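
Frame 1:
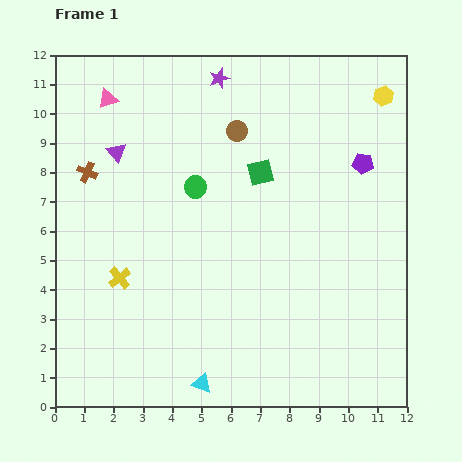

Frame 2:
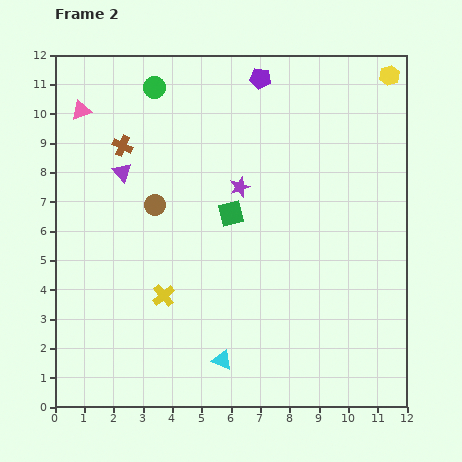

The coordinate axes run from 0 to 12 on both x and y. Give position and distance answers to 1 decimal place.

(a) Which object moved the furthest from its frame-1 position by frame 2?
the purple pentagon

(moved 4.5; next 3.8)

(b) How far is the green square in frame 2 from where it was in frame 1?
1.7

The green square moved from (7.0, 8.0) to (6.0, 6.6), a distance of √(1.0² + 1.4²) ≈ 1.7.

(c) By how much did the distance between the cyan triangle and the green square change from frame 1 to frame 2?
-2.5

Distance in frame 1: 7.5. Distance in frame 2: 5.0.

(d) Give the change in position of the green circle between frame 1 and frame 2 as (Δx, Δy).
(-1.4, 3.4)

The green circle was at (4.8, 7.5) in frame 1 and (3.4, 10.9) in frame 2.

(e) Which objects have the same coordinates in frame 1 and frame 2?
none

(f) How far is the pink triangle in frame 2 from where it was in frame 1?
1.0

The pink triangle moved from (1.8, 10.5) to (0.9, 10.1), a distance of √(0.9² + 0.4²) ≈ 1.0.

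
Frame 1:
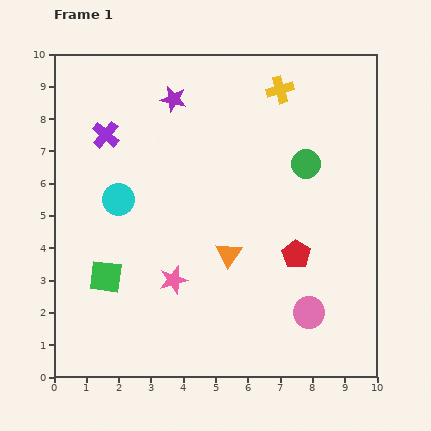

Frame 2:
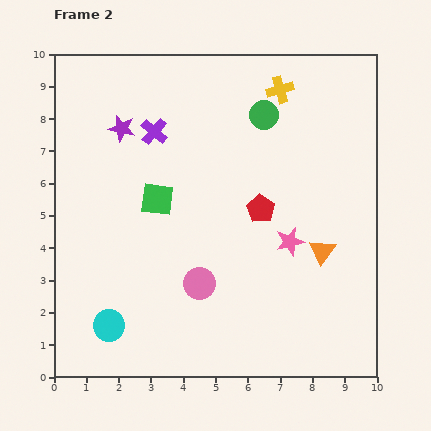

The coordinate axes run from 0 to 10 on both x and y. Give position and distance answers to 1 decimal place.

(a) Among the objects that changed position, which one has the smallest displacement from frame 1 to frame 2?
the purple cross

(moved 1.5)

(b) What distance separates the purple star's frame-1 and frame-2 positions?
1.8

The purple star moved from (3.7, 8.6) to (2.1, 7.7), a distance of √(1.6² + 0.9²) ≈ 1.8.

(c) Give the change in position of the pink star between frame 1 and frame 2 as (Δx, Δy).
(3.6, 1.2)

The pink star was at (3.7, 3.0) in frame 1 and (7.3, 4.2) in frame 2.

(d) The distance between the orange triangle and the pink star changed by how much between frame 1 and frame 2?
-0.9

Distance in frame 1: 1.9. Distance in frame 2: 1.0.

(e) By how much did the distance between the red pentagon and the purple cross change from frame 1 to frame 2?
-2.9

Distance in frame 1: 7.0. Distance in frame 2: 4.1.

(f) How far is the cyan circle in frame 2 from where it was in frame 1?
3.9

The cyan circle moved from (2.0, 5.5) to (1.7, 1.6), a distance of √(0.3² + 3.9²) ≈ 3.9.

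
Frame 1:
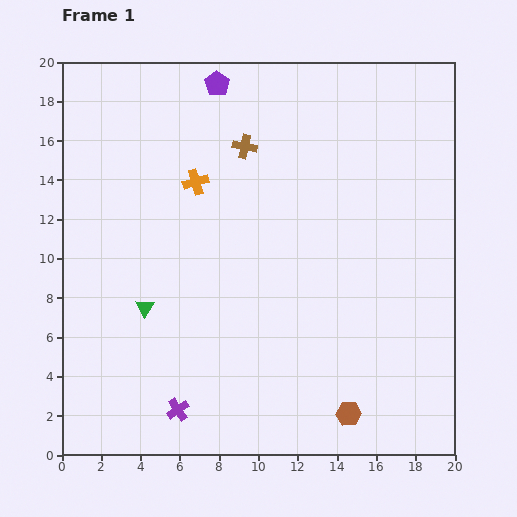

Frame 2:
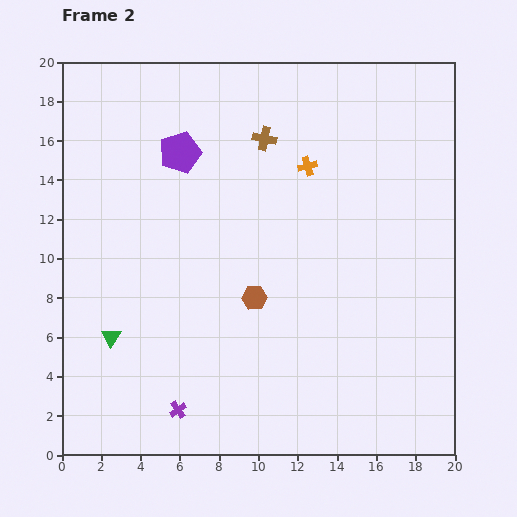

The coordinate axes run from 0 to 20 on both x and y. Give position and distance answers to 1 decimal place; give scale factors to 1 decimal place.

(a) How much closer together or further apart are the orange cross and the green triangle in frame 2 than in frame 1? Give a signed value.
+6.4

Distance in frame 1: 6.9. Distance in frame 2: 13.3.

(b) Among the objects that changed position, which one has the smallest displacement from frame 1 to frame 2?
the brown cross

(moved 1.1)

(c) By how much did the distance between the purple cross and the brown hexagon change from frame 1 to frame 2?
-1.8

Distance in frame 1: 8.7. Distance in frame 2: 6.9.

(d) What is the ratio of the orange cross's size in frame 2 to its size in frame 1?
0.8×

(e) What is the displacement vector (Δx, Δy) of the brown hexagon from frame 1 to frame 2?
(-4.8, 5.9)

The brown hexagon was at (14.6, 2.1) in frame 1 and (9.8, 8.0) in frame 2.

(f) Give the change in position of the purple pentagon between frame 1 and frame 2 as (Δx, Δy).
(-1.9, -3.5)

The purple pentagon was at (7.9, 18.9) in frame 1 and (6.0, 15.4) in frame 2.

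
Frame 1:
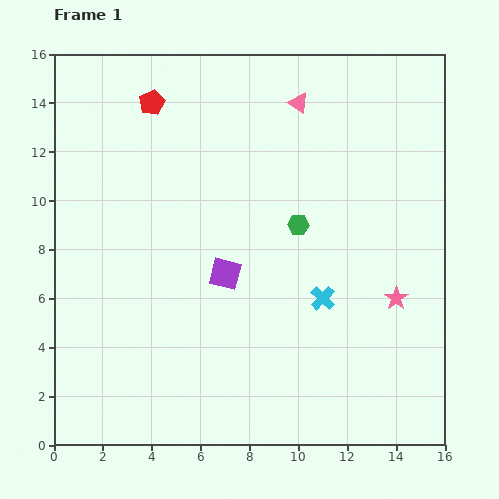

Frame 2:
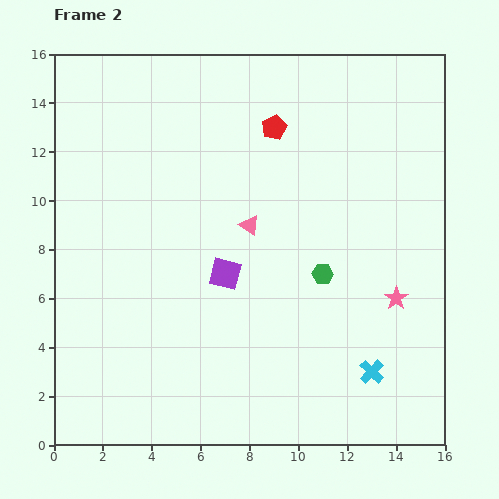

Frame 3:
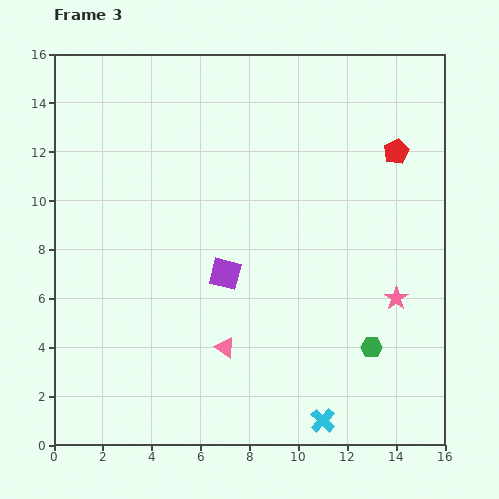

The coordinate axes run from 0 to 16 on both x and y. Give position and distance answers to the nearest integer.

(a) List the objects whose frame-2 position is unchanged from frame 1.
the purple square, the pink star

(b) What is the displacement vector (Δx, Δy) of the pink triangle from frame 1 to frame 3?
(-3, -10)

The pink triangle was at (10, 14) in frame 1 and (7, 4) in frame 3.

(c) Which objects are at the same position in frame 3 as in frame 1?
the purple square, the pink star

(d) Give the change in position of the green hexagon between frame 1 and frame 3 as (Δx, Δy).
(3, -5)

The green hexagon was at (10, 9) in frame 1 and (13, 4) in frame 3.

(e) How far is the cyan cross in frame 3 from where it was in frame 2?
3

The cyan cross moved from (13, 3) to (11, 1), a distance of √(2² + 2²) ≈ 3.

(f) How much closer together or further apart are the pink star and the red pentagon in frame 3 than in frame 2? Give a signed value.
-3

Distance in frame 2: 9. Distance in frame 3: 6.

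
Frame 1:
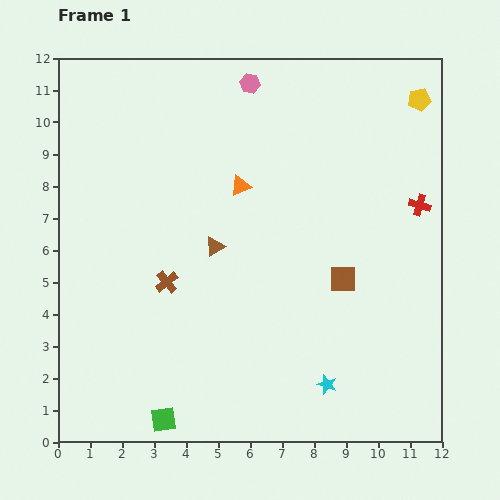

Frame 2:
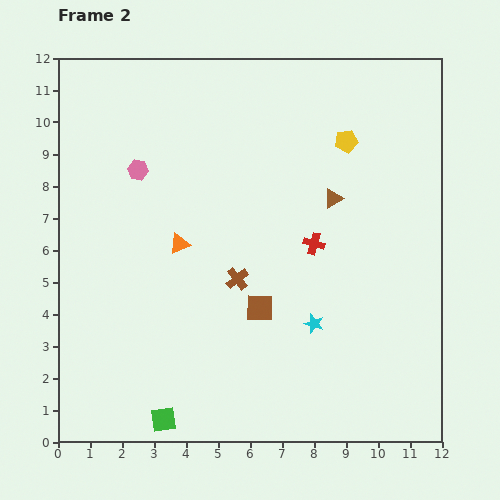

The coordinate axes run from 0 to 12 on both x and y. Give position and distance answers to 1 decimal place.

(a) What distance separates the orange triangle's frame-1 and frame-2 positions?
2.6

The orange triangle moved from (5.7, 8.0) to (3.8, 6.2), a distance of √(1.9² + 1.8²) ≈ 2.6.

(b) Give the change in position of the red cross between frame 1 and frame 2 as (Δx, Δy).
(-3.3, -1.2)

The red cross was at (11.3, 7.4) in frame 1 and (8.0, 6.2) in frame 2.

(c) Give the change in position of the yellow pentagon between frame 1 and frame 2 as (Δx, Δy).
(-2.3, -1.3)

The yellow pentagon was at (11.3, 10.7) in frame 1 and (9.0, 9.4) in frame 2.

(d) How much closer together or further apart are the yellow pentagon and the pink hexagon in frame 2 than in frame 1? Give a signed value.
+1.3

Distance in frame 1: 5.3. Distance in frame 2: 6.6.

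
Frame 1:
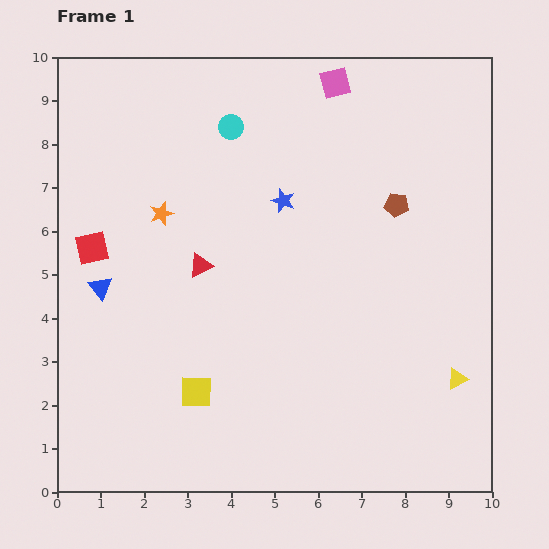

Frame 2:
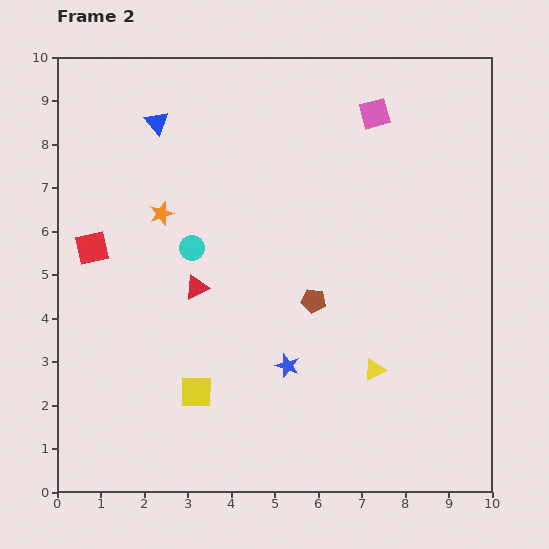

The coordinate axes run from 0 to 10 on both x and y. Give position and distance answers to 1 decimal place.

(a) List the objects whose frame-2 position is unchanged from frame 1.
the orange star, the red square, the yellow square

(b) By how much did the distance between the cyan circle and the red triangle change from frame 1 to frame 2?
-2.4

Distance in frame 1: 3.3. Distance in frame 2: 0.9.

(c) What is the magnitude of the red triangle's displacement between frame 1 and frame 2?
0.5

The red triangle moved from (3.3, 5.2) to (3.2, 4.7), a distance of √(0.1² + 0.5²) ≈ 0.5.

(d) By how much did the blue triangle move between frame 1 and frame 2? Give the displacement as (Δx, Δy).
(1.3, 3.8)

The blue triangle was at (1.0, 4.7) in frame 1 and (2.3, 8.5) in frame 2.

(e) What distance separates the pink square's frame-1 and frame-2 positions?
1.1

The pink square moved from (6.4, 9.4) to (7.3, 8.7), a distance of √(0.9² + 0.7²) ≈ 1.1.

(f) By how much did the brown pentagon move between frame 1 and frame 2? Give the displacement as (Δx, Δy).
(-1.9, -2.2)

The brown pentagon was at (7.8, 6.6) in frame 1 and (5.9, 4.4) in frame 2.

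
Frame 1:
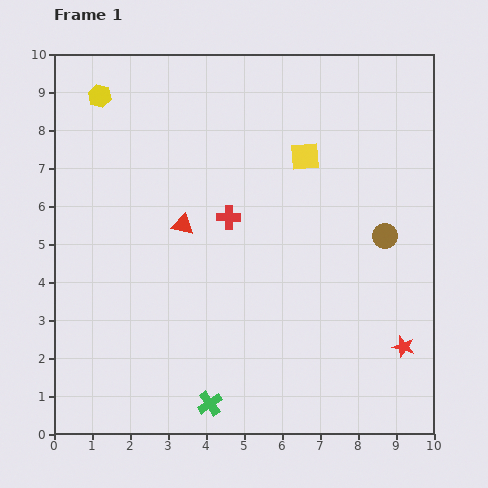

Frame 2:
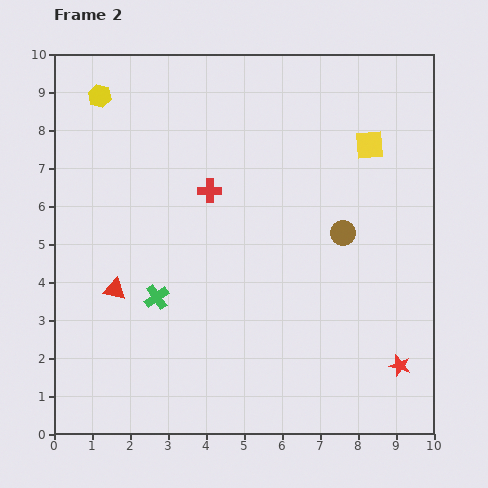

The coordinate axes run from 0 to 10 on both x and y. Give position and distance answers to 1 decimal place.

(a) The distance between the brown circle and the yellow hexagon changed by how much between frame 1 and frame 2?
-1.1

Distance in frame 1: 8.4. Distance in frame 2: 7.3.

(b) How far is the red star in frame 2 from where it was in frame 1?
0.5

The red star moved from (9.2, 2.3) to (9.1, 1.8), a distance of √(0.1² + 0.5²) ≈ 0.5.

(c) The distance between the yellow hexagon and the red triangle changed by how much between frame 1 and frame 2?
+1.1

Distance in frame 1: 4.0. Distance in frame 2: 5.1.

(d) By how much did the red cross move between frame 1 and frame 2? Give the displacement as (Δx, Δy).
(-0.5, 0.7)

The red cross was at (4.6, 5.7) in frame 1 and (4.1, 6.4) in frame 2.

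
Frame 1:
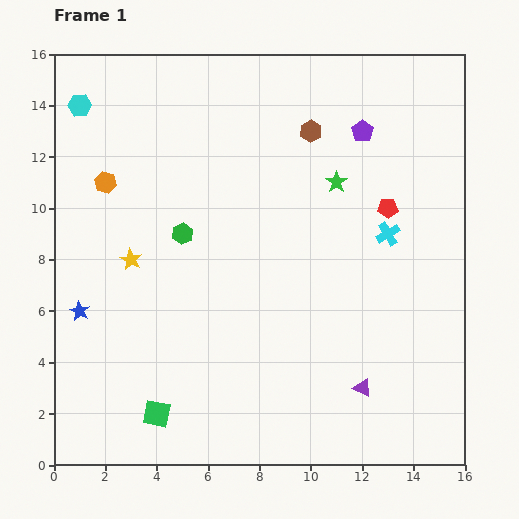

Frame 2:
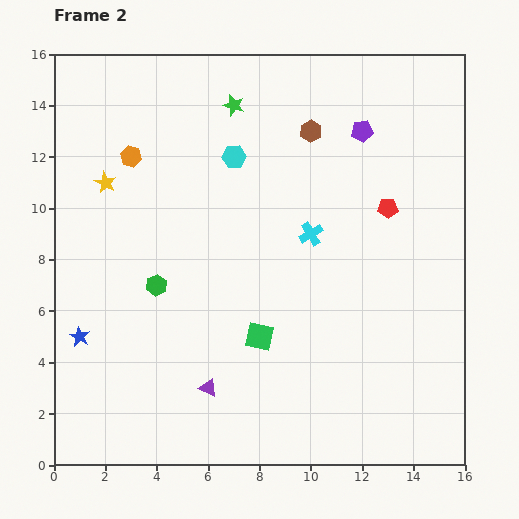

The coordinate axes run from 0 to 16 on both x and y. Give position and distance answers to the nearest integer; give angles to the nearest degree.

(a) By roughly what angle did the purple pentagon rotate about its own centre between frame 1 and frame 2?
27° clockwise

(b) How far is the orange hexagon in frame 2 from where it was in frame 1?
1

The orange hexagon moved from (2, 11) to (3, 12), a distance of √(1² + 1²) ≈ 1.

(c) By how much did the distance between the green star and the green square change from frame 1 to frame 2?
-2

Distance in frame 1: 11. Distance in frame 2: 9.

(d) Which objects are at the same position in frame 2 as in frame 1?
the purple pentagon, the red pentagon, the brown hexagon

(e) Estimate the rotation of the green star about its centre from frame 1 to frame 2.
20° counter-clockwise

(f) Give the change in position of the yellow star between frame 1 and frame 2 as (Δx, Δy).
(-1, 3)

The yellow star was at (3, 8) in frame 1 and (2, 11) in frame 2.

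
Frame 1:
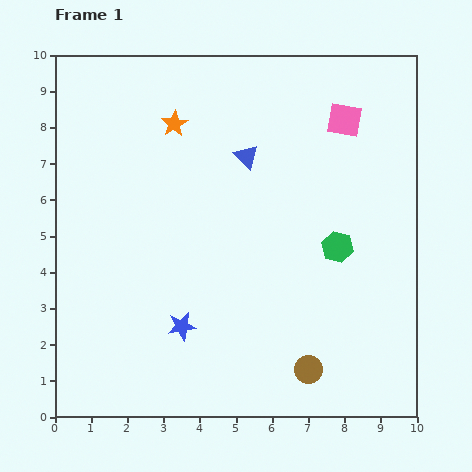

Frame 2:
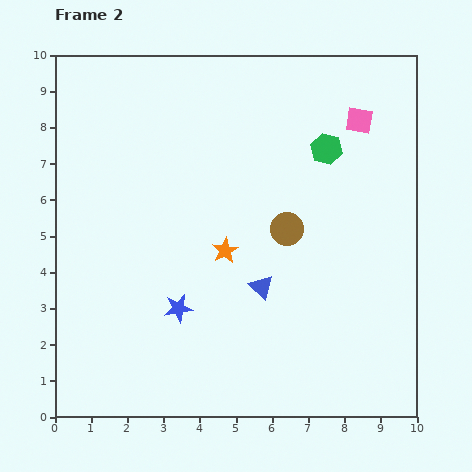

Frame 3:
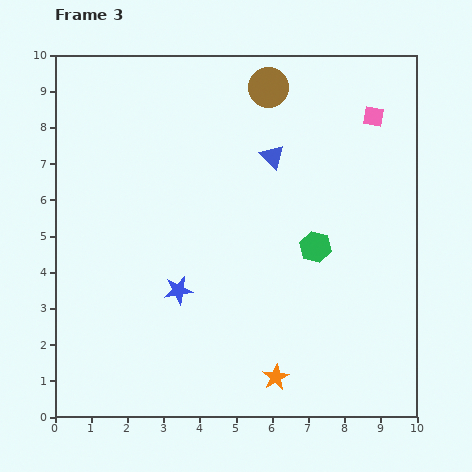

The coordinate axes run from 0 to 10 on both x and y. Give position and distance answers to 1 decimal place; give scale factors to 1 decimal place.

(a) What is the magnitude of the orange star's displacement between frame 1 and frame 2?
3.8

The orange star moved from (3.3, 8.1) to (4.7, 4.6), a distance of √(1.4² + 3.5²) ≈ 3.8.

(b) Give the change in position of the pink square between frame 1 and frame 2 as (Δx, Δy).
(0.4, 0.0)

The pink square was at (8.0, 8.2) in frame 1 and (8.4, 8.2) in frame 2.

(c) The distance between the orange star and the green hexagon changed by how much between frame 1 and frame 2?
-1.6

Distance in frame 1: 5.6. Distance in frame 2: 4.0.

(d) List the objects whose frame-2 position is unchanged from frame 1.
none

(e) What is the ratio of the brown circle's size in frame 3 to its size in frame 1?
1.4×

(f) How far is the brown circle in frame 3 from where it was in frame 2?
3.9

The brown circle moved from (6.4, 5.2) to (5.9, 9.1), a distance of √(0.5² + 3.9²) ≈ 3.9.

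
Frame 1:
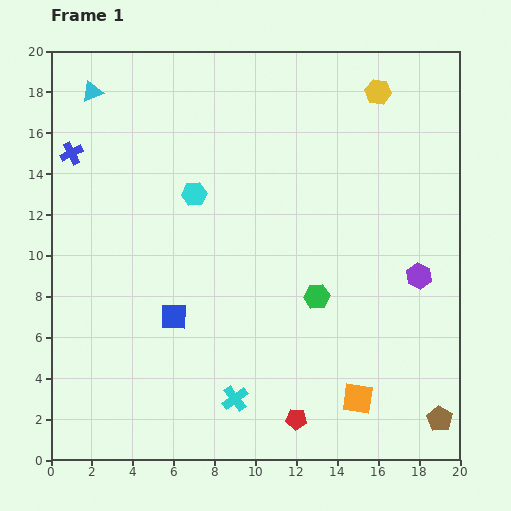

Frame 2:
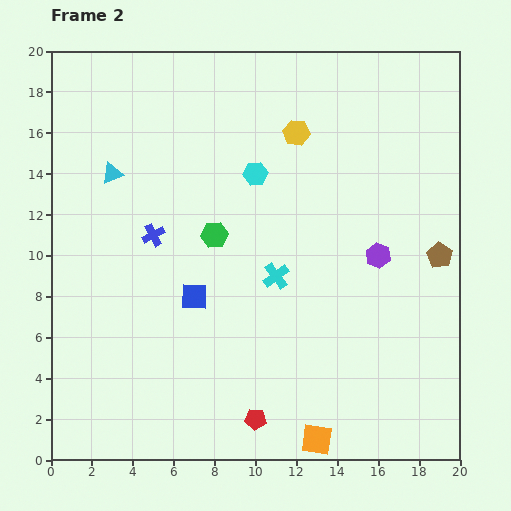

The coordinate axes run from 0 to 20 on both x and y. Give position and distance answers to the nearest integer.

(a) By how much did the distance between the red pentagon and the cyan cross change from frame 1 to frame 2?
+4

Distance in frame 1: 3. Distance in frame 2: 7.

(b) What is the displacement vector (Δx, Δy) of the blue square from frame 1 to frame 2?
(1, 1)

The blue square was at (6, 7) in frame 1 and (7, 8) in frame 2.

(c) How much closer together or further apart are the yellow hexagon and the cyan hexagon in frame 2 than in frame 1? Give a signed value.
-7

Distance in frame 1: 10. Distance in frame 2: 3.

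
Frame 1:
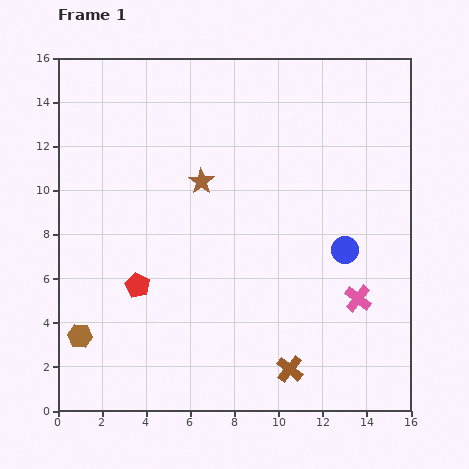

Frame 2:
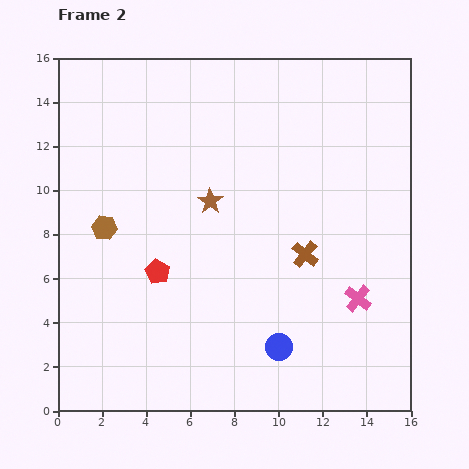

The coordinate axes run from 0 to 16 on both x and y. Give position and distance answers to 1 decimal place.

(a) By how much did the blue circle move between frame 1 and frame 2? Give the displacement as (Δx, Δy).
(-3.0, -4.4)

The blue circle was at (13.0, 7.3) in frame 1 and (10.0, 2.9) in frame 2.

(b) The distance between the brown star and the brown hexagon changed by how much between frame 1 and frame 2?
-4.0

Distance in frame 1: 8.9. Distance in frame 2: 4.9.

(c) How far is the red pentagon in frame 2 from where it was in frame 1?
1.1

The red pentagon moved from (3.6, 5.7) to (4.5, 6.3), a distance of √(0.9² + 0.6²) ≈ 1.1.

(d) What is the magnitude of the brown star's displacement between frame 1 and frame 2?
1.0

The brown star moved from (6.5, 10.4) to (6.9, 9.5), a distance of √(0.4² + 0.9²) ≈ 1.0.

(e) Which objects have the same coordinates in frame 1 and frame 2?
the pink cross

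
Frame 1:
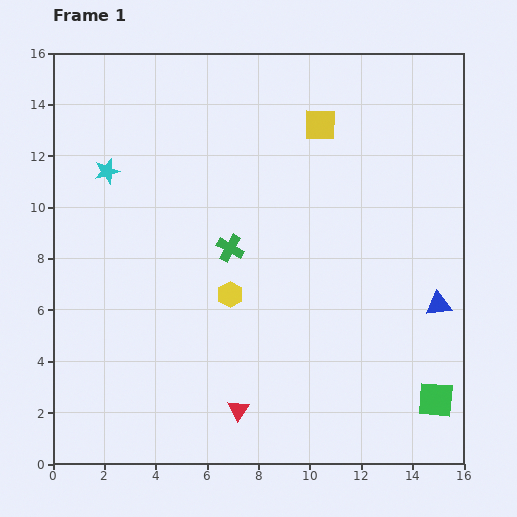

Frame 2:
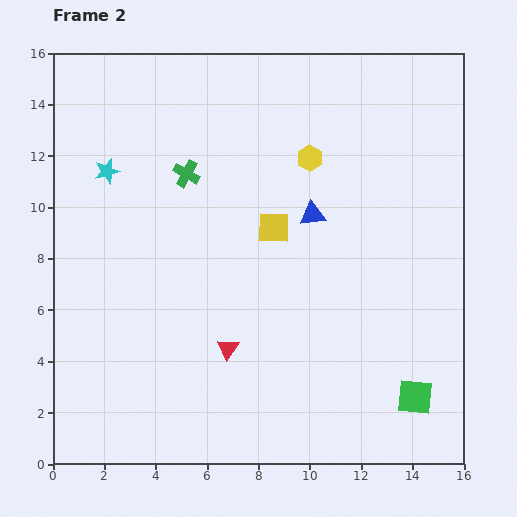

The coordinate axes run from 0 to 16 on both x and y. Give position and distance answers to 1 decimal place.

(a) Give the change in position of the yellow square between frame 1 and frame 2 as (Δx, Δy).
(-1.8, -4.0)

The yellow square was at (10.4, 13.2) in frame 1 and (8.6, 9.2) in frame 2.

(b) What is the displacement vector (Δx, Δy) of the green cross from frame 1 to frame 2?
(-1.7, 2.9)

The green cross was at (6.9, 8.4) in frame 1 and (5.2, 11.3) in frame 2.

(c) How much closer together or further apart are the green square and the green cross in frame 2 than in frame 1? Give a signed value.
+2.5

Distance in frame 1: 9.9. Distance in frame 2: 12.4.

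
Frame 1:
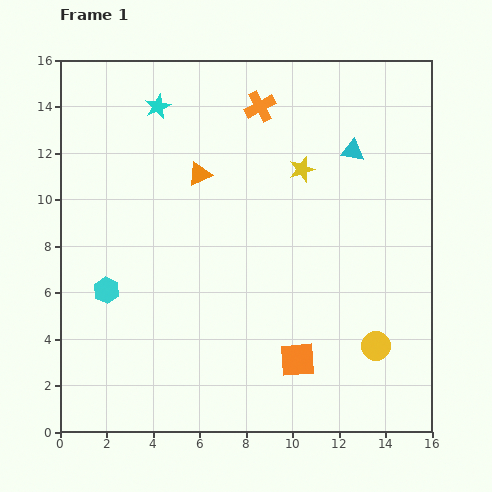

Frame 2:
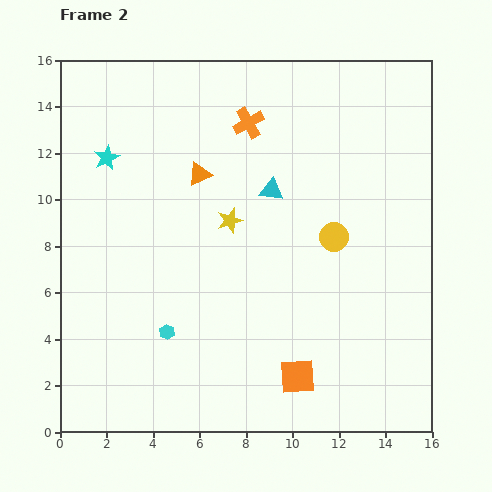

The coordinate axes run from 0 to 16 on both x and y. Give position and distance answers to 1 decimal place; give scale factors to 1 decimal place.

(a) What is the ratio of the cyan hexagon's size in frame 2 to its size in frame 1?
0.6×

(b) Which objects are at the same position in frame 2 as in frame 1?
the orange triangle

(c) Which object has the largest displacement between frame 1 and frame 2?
the yellow circle

(moved 5.0; next 3.9)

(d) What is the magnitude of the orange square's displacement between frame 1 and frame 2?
0.7

The orange square moved from (10.2, 3.1) to (10.2, 2.4), a distance of √(0.0² + 0.7²) ≈ 0.7.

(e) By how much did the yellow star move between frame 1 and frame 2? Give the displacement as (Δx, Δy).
(-3.1, -2.2)

The yellow star was at (10.4, 11.3) in frame 1 and (7.3, 9.1) in frame 2.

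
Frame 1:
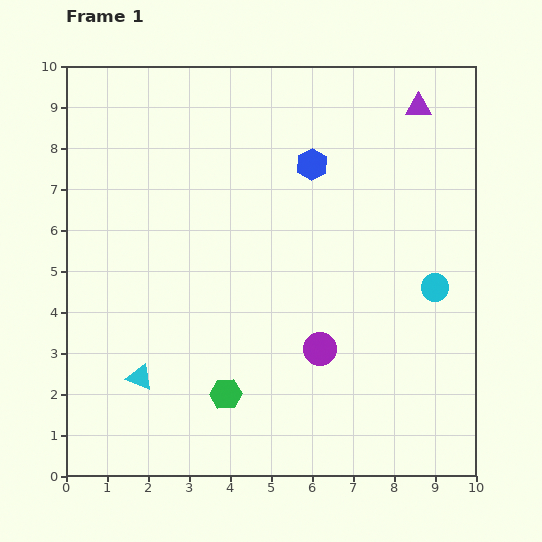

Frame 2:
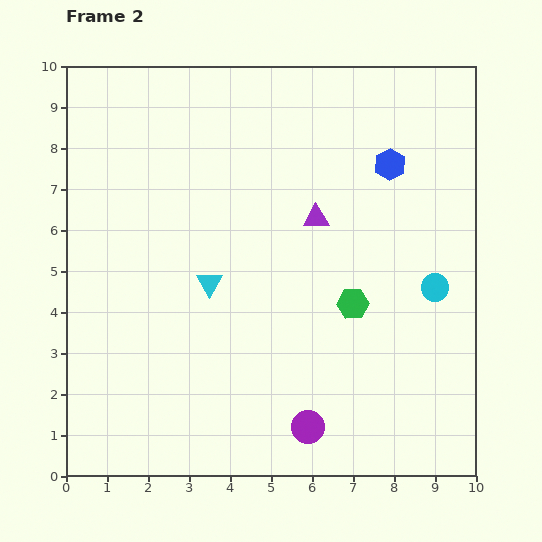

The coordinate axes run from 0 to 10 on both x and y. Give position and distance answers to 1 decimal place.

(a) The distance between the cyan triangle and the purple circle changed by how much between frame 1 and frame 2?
-0.3

Distance in frame 1: 4.5. Distance in frame 2: 4.2.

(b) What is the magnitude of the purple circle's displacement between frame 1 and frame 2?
1.9

The purple circle moved from (6.2, 3.1) to (5.9, 1.2), a distance of √(0.3² + 1.9²) ≈ 1.9.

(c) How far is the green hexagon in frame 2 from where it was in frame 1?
3.8

The green hexagon moved from (3.9, 2.0) to (7.0, 4.2), a distance of √(3.1² + 2.2²) ≈ 3.8.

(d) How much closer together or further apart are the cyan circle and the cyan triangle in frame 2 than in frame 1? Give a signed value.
-2.0

Distance in frame 1: 7.5. Distance in frame 2: 5.5.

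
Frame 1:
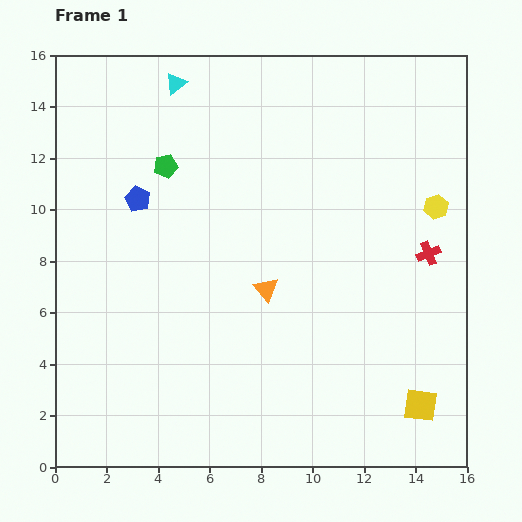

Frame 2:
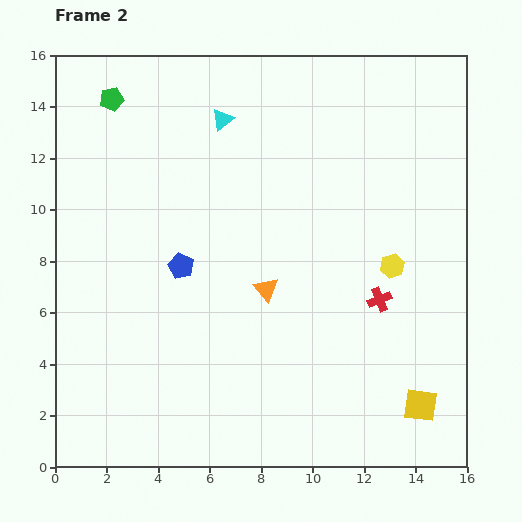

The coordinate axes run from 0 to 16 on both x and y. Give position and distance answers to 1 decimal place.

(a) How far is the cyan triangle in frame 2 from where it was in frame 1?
2.3

The cyan triangle moved from (4.7, 14.9) to (6.5, 13.5), a distance of √(1.8² + 1.4²) ≈ 2.3.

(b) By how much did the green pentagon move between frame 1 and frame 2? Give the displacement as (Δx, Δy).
(-2.1, 2.6)

The green pentagon was at (4.3, 11.7) in frame 1 and (2.2, 14.3) in frame 2.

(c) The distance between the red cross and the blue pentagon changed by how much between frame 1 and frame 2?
-3.7

Distance in frame 1: 11.5. Distance in frame 2: 7.8.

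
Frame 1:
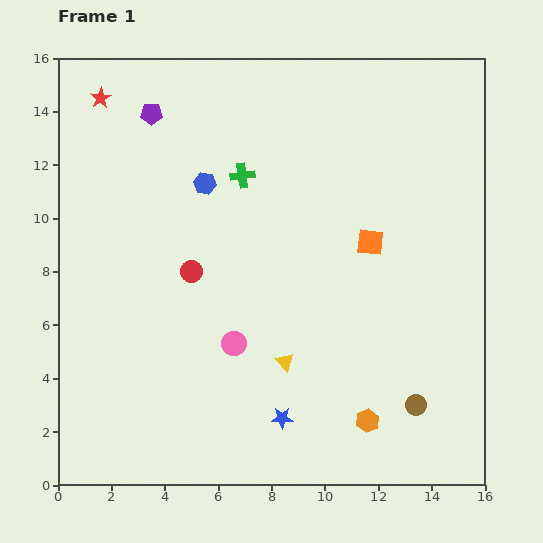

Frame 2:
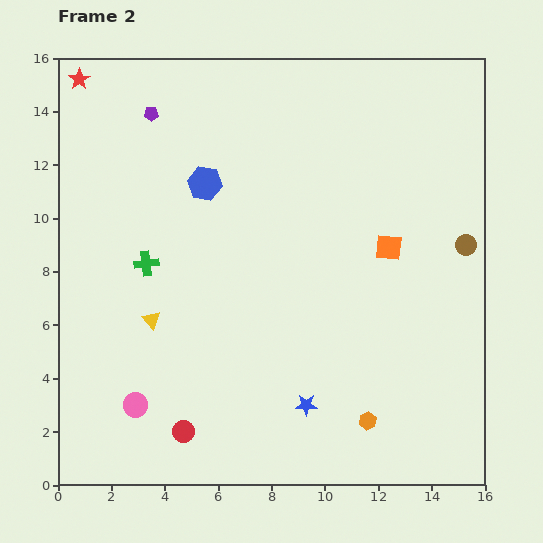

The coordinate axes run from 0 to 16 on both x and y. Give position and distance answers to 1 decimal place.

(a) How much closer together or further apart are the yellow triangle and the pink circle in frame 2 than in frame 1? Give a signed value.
+1.3

Distance in frame 1: 2.0. Distance in frame 2: 3.3.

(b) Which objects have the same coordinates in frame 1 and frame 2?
the blue hexagon, the purple pentagon, the orange hexagon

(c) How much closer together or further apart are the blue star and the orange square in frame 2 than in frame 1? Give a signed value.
-0.7

Distance in frame 1: 7.4. Distance in frame 2: 6.7.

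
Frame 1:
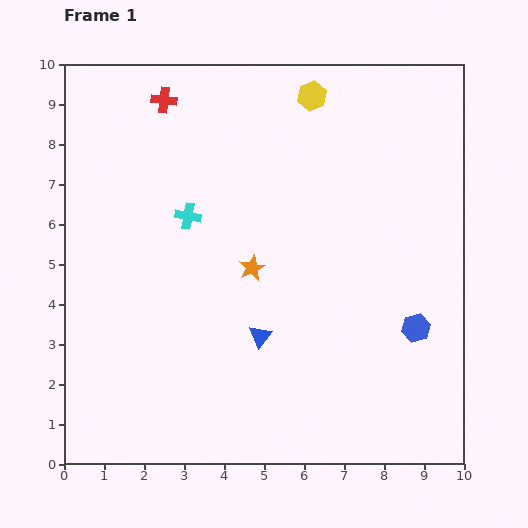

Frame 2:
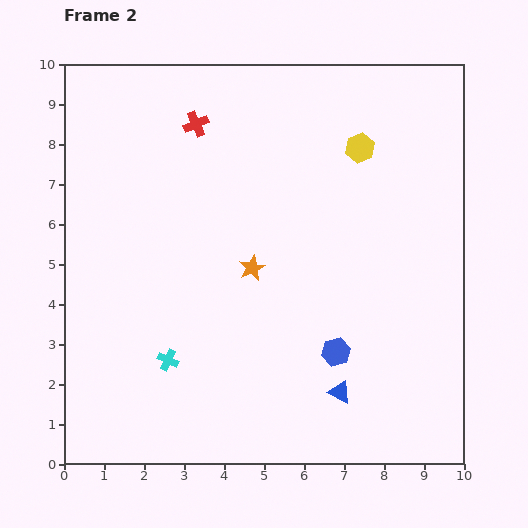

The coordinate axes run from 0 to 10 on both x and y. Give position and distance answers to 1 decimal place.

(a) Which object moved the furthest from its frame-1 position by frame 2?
the cyan cross

(moved 3.6; next 2.4)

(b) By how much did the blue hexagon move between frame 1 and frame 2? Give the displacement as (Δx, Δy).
(-2.0, -0.6)

The blue hexagon was at (8.8, 3.4) in frame 1 and (6.8, 2.8) in frame 2.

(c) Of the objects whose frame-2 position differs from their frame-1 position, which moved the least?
the red cross

(moved 1.0)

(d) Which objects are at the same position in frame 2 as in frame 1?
the orange star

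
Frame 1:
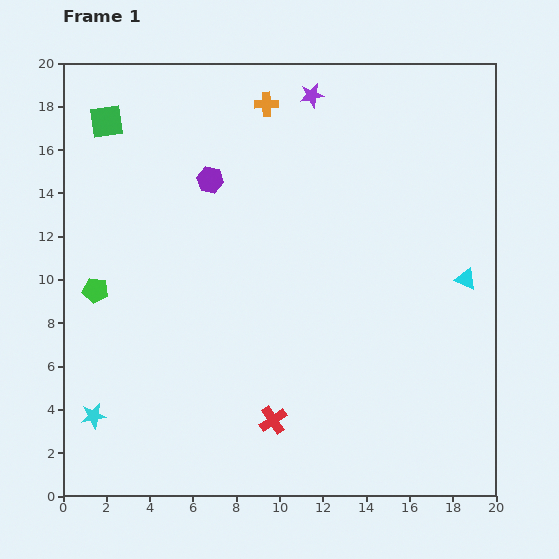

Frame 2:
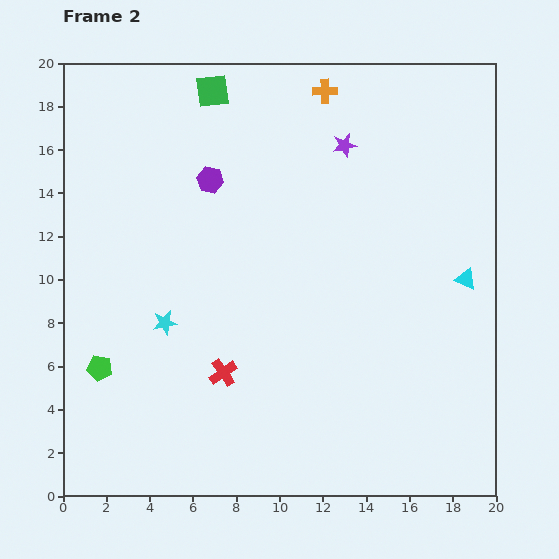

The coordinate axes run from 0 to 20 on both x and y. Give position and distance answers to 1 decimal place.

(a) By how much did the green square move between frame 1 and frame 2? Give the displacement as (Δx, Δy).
(4.9, 1.4)

The green square was at (2.0, 17.3) in frame 1 and (6.9, 18.7) in frame 2.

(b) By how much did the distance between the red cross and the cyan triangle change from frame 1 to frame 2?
+1.0

Distance in frame 1: 11.0. Distance in frame 2: 12.0.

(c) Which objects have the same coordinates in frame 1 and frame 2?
the purple hexagon, the cyan triangle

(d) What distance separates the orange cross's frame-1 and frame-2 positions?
2.8

The orange cross moved from (9.4, 18.1) to (12.1, 18.7), a distance of √(2.7² + 0.6²) ≈ 2.8.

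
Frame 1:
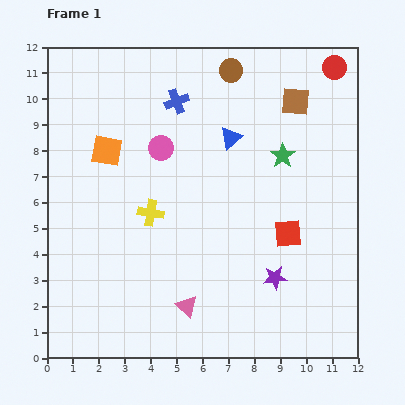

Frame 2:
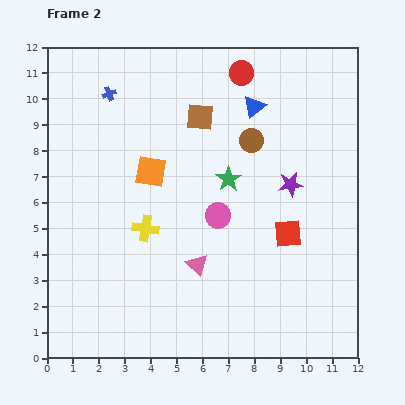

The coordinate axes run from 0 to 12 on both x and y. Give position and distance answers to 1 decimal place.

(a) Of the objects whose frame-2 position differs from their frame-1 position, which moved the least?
the yellow cross

(moved 0.6)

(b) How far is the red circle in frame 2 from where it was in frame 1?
3.6

The red circle moved from (11.1, 11.2) to (7.5, 11.0), a distance of √(3.6² + 0.2²) ≈ 3.6.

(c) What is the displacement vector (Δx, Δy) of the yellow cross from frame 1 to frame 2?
(-0.2, -0.6)

The yellow cross was at (4.0, 5.6) in frame 1 and (3.8, 5.0) in frame 2.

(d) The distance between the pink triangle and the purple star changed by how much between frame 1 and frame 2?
+1.2

Distance in frame 1: 3.6. Distance in frame 2: 4.8.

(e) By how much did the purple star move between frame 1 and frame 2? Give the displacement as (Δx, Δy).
(0.6, 3.6)

The purple star was at (8.8, 3.1) in frame 1 and (9.4, 6.7) in frame 2.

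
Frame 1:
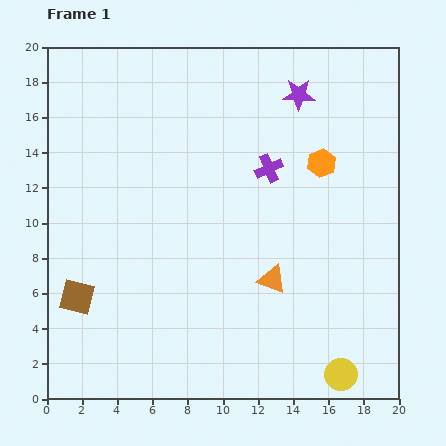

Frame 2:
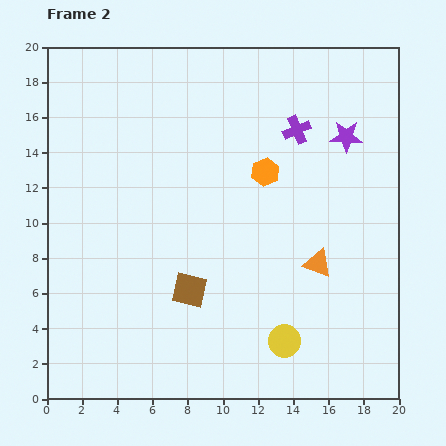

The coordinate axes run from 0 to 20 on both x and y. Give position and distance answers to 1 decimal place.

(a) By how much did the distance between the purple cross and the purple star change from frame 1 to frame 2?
-1.7

Distance in frame 1: 4.5. Distance in frame 2: 2.8.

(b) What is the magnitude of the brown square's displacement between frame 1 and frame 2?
6.4

The brown square moved from (1.7, 5.8) to (8.1, 6.2), a distance of √(6.4² + 0.4²) ≈ 6.4.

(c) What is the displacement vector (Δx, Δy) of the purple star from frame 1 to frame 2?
(2.7, -2.4)

The purple star was at (14.3, 17.3) in frame 1 and (17.0, 14.9) in frame 2.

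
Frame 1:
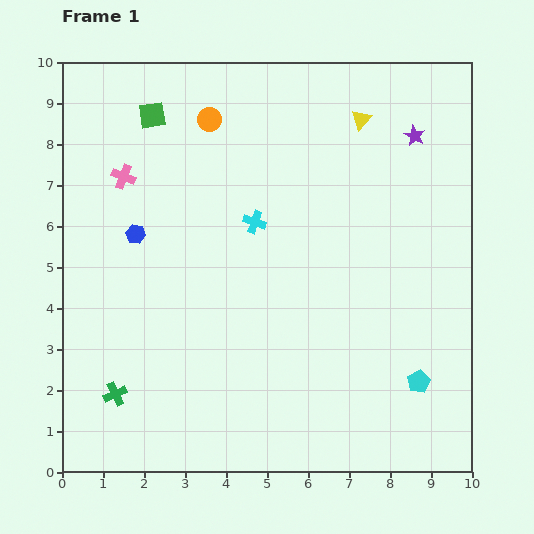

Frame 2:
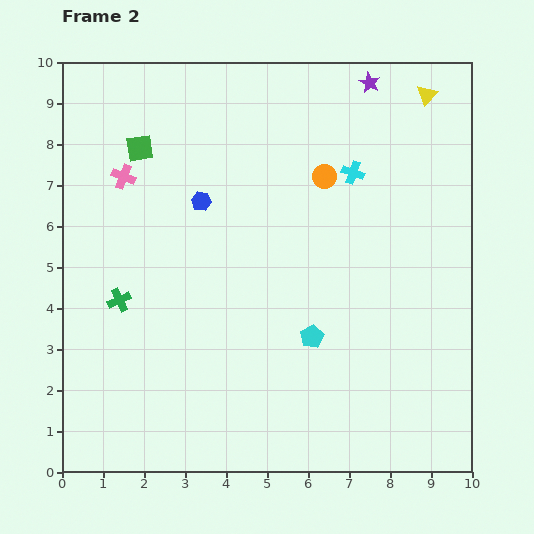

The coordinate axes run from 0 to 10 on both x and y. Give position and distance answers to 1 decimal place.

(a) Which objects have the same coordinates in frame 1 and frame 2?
the pink cross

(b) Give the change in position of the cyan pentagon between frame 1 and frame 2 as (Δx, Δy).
(-2.6, 1.1)

The cyan pentagon was at (8.7, 2.2) in frame 1 and (6.1, 3.3) in frame 2.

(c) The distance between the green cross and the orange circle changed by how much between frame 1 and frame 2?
-1.3

Distance in frame 1: 7.1. Distance in frame 2: 5.8.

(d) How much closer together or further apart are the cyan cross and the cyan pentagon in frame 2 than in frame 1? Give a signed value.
-1.5

Distance in frame 1: 5.6. Distance in frame 2: 4.1.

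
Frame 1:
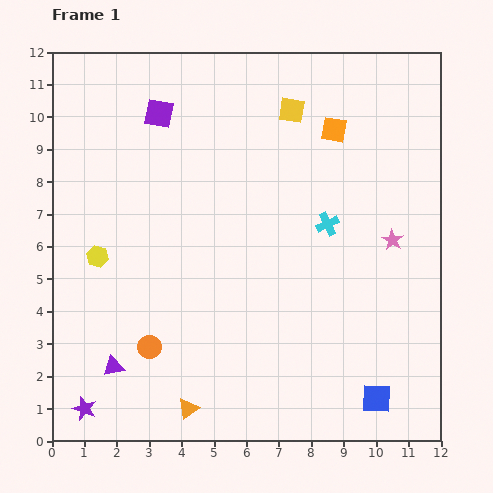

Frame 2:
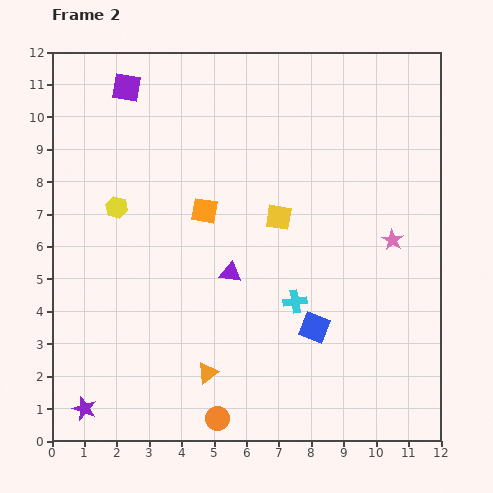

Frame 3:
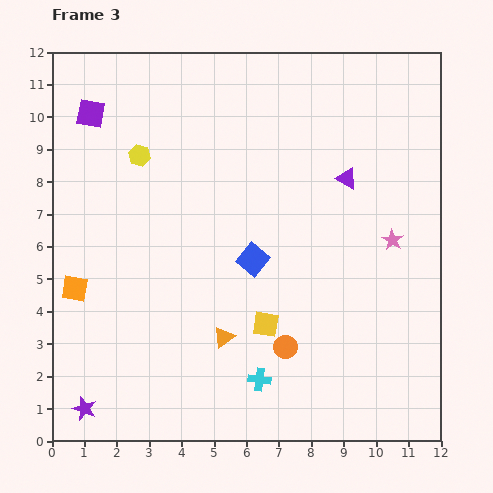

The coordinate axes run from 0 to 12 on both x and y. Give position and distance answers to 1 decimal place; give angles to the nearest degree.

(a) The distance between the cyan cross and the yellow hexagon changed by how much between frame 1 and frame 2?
-1.0

Distance in frame 1: 7.2. Distance in frame 2: 6.2.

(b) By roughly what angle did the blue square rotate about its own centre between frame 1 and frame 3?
37° clockwise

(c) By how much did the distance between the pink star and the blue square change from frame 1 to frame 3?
-0.6

Distance in frame 1: 4.9. Distance in frame 3: 4.3.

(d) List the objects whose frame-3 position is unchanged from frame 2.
the pink star, the purple star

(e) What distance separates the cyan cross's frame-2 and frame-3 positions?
2.6

The cyan cross moved from (7.5, 4.3) to (6.4, 1.9), a distance of √(1.1² + 2.4²) ≈ 2.6.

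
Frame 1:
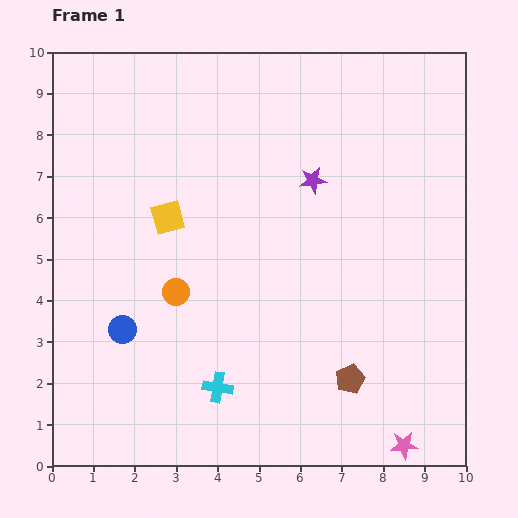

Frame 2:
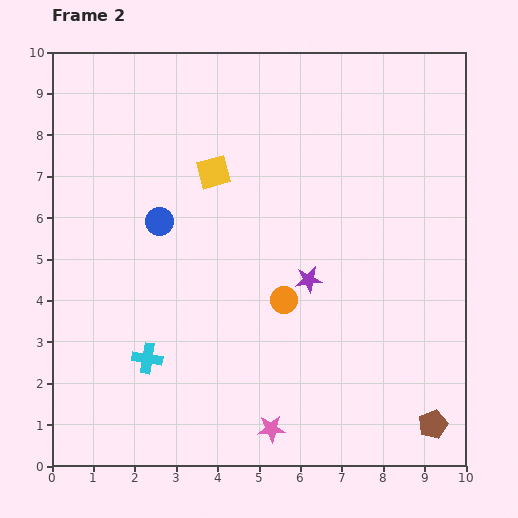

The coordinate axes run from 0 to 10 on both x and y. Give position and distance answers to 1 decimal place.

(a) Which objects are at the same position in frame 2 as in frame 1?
none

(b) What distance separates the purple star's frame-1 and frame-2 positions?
2.4

The purple star moved from (6.3, 6.9) to (6.2, 4.5), a distance of √(0.1² + 2.4²) ≈ 2.4.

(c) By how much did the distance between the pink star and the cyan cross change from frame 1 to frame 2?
-1.3

Distance in frame 1: 4.7. Distance in frame 2: 3.4.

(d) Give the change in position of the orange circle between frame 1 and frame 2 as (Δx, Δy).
(2.6, -0.2)

The orange circle was at (3.0, 4.2) in frame 1 and (5.6, 4.0) in frame 2.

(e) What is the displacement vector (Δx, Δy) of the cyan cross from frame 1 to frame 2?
(-1.7, 0.7)

The cyan cross was at (4.0, 1.9) in frame 1 and (2.3, 2.6) in frame 2.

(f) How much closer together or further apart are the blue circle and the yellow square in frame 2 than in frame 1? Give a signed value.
-1.1

Distance in frame 1: 2.9. Distance in frame 2: 1.8.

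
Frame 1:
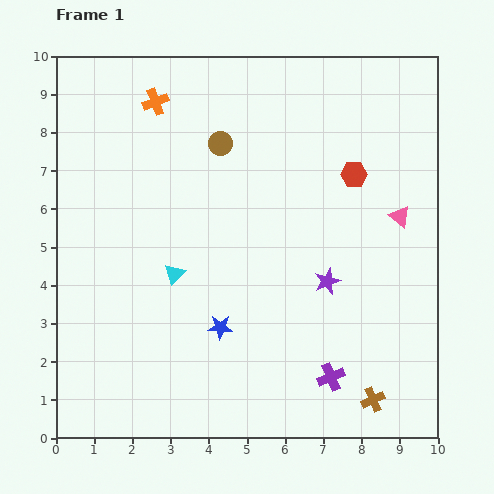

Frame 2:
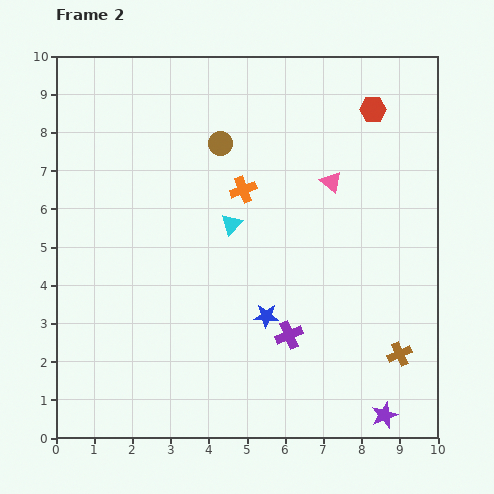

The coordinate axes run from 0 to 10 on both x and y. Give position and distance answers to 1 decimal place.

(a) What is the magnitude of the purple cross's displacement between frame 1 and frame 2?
1.6

The purple cross moved from (7.2, 1.6) to (6.1, 2.7), a distance of √(1.1² + 1.1²) ≈ 1.6.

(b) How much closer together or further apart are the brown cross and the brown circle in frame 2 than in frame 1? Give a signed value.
-0.6

Distance in frame 1: 7.8. Distance in frame 2: 7.2.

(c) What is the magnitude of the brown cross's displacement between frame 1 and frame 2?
1.4

The brown cross moved from (8.3, 1.0) to (9.0, 2.2), a distance of √(0.7² + 1.2²) ≈ 1.4.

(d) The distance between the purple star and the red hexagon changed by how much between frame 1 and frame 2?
+5.1

Distance in frame 1: 2.9. Distance in frame 2: 8.0.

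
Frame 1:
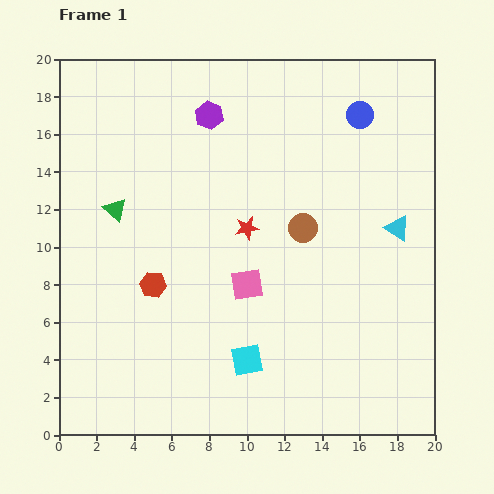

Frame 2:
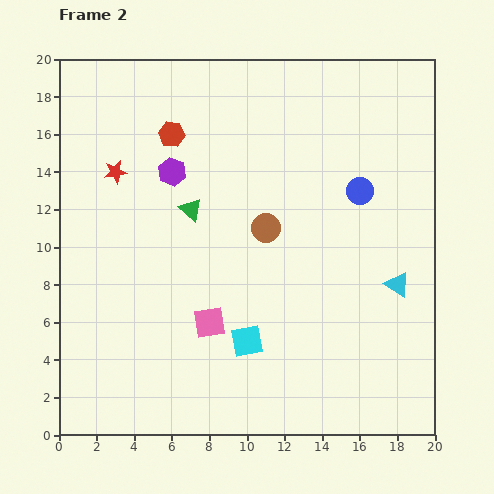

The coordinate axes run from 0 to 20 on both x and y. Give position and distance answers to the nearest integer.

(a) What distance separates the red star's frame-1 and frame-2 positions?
8

The red star moved from (10, 11) to (3, 14), a distance of √(7² + 3²) ≈ 8.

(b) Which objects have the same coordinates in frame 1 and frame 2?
none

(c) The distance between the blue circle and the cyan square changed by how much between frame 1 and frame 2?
-4

Distance in frame 1: 14. Distance in frame 2: 10.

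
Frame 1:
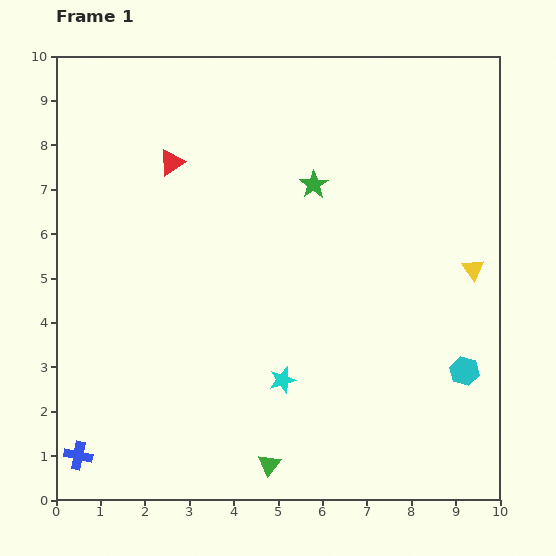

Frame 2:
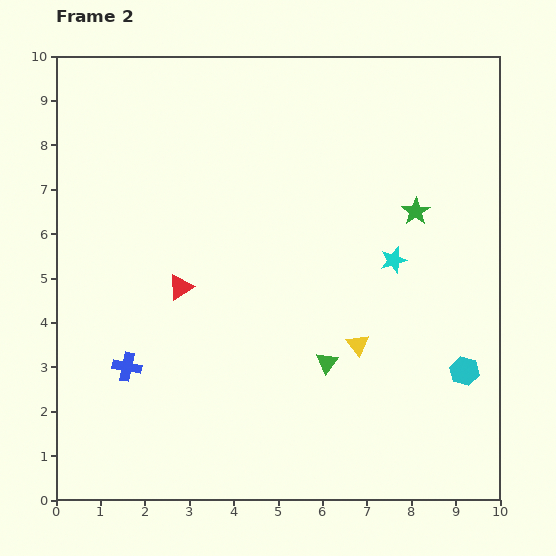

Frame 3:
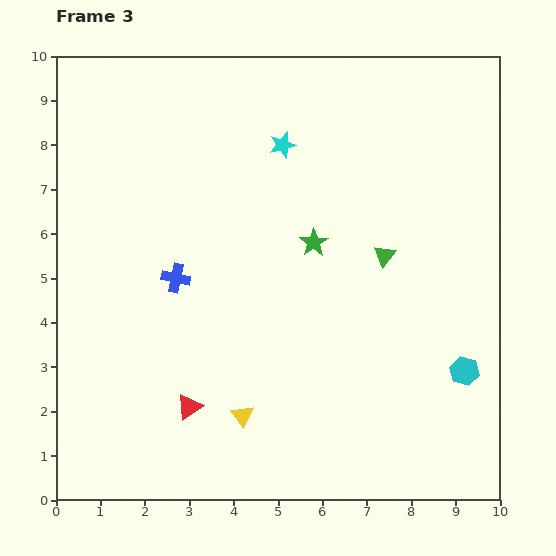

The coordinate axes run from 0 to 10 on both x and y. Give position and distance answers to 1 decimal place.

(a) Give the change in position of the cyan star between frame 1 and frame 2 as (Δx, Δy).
(2.5, 2.7)

The cyan star was at (5.1, 2.7) in frame 1 and (7.6, 5.4) in frame 2.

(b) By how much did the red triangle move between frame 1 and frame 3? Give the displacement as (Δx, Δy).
(0.4, -5.5)

The red triangle was at (2.6, 7.6) in frame 1 and (3.0, 2.1) in frame 3.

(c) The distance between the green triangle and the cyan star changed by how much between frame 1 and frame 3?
+1.5

Distance in frame 1: 1.9. Distance in frame 3: 3.4.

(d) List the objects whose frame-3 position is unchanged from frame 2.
the cyan hexagon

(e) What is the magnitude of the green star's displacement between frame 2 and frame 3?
2.4

The green star moved from (8.1, 6.5) to (5.8, 5.8), a distance of √(2.3² + 0.7²) ≈ 2.4.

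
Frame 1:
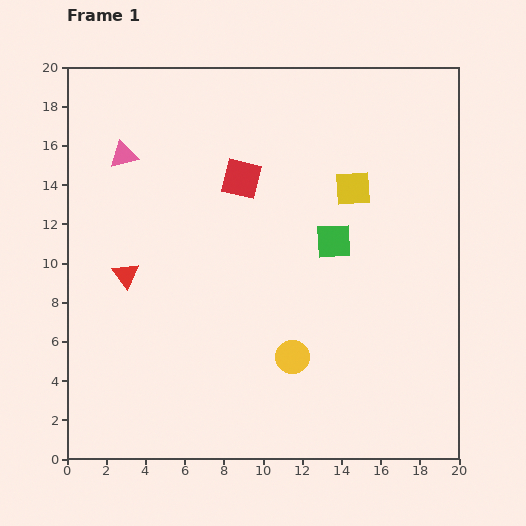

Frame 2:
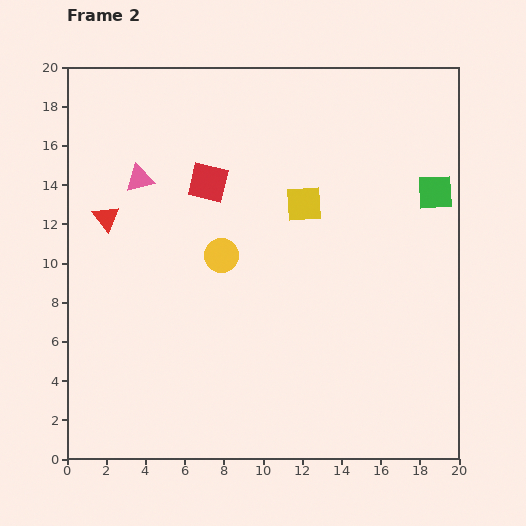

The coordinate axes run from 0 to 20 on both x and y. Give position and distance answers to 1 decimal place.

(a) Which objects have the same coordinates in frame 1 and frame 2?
none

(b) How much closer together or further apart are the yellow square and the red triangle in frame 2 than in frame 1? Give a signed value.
-2.3

Distance in frame 1: 12.4. Distance in frame 2: 10.1.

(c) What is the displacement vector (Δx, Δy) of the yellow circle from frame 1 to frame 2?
(-3.6, 5.2)

The yellow circle was at (11.5, 5.2) in frame 1 and (7.9, 10.4) in frame 2.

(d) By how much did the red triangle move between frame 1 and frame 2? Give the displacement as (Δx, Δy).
(-1.0, 2.9)

The red triangle was at (3.0, 9.4) in frame 1 and (2.0, 12.3) in frame 2.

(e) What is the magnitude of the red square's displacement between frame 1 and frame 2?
1.7

The red square moved from (8.9, 14.3) to (7.2, 14.1), a distance of √(1.7² + 0.2²) ≈ 1.7.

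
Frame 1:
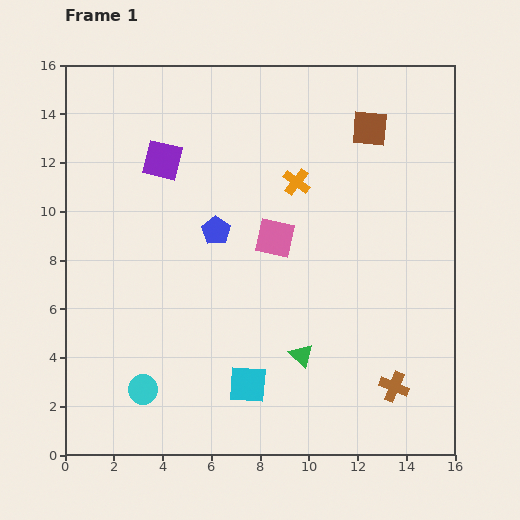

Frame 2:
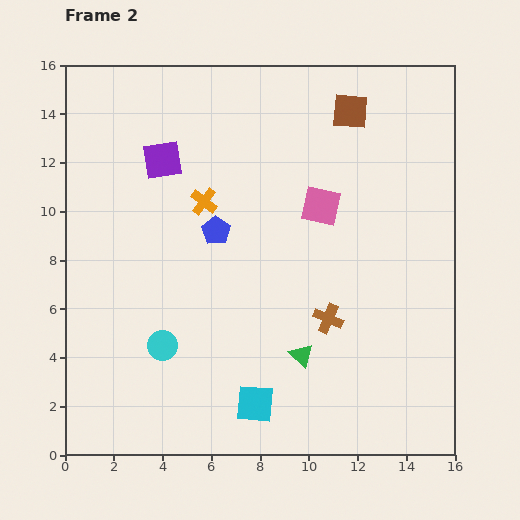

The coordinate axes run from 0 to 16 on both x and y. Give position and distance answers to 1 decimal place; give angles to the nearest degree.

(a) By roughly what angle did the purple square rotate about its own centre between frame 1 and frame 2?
22° counter-clockwise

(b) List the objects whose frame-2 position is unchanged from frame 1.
the blue pentagon, the purple square, the green triangle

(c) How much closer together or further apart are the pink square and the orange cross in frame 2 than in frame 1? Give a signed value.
+2.3

Distance in frame 1: 2.5. Distance in frame 2: 4.8.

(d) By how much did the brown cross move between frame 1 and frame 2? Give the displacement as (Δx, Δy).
(-2.7, 2.8)

The brown cross was at (13.5, 2.8) in frame 1 and (10.8, 5.6) in frame 2.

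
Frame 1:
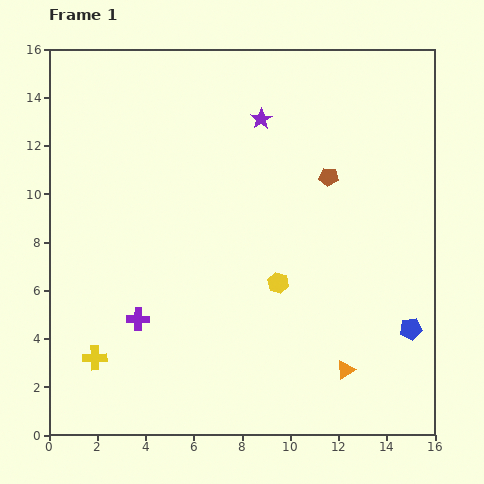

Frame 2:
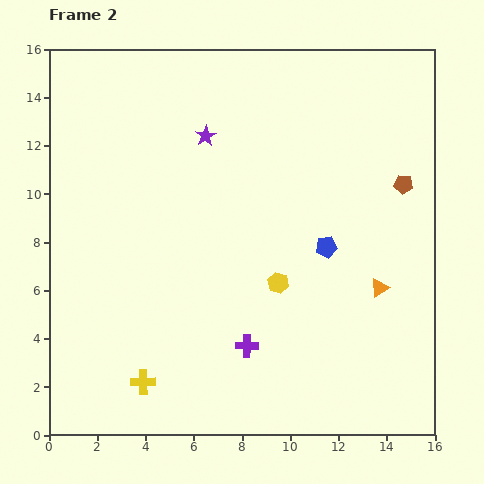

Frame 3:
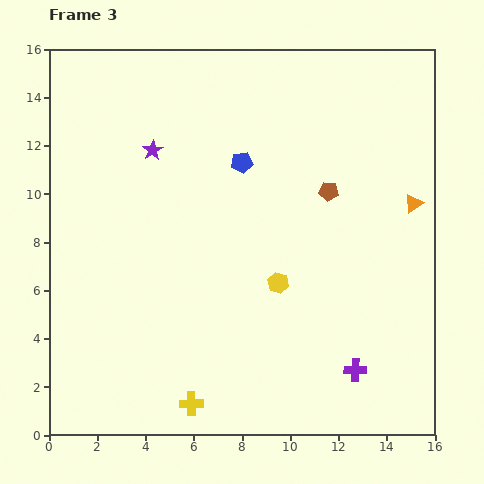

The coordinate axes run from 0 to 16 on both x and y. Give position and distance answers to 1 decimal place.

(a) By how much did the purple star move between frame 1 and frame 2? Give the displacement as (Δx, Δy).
(-2.3, -0.7)

The purple star was at (8.8, 13.1) in frame 1 and (6.5, 12.4) in frame 2.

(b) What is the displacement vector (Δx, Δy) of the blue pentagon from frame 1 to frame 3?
(-7.0, 6.9)

The blue pentagon was at (15.0, 4.4) in frame 1 and (8.0, 11.3) in frame 3.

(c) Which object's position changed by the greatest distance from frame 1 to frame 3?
the blue pentagon

(moved 9.8; next 9.2)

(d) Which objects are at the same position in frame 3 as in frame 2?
the yellow hexagon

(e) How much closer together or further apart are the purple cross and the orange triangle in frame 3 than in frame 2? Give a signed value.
+1.3

Distance in frame 2: 6.0. Distance in frame 3: 7.3.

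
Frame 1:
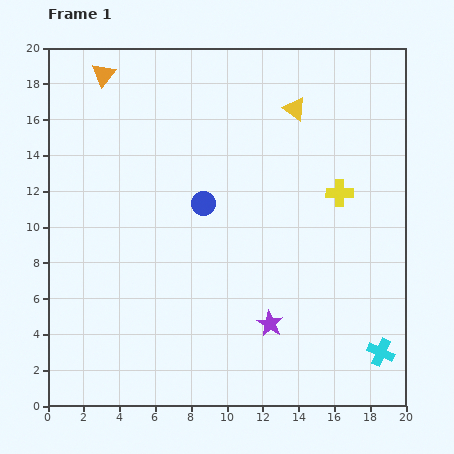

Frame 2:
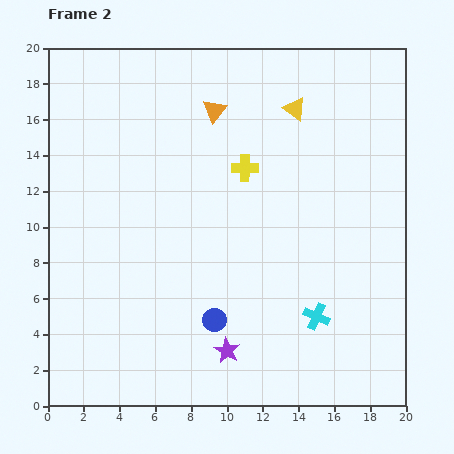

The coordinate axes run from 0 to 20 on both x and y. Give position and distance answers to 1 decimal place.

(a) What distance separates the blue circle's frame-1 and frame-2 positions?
6.5

The blue circle moved from (8.7, 11.3) to (9.3, 4.8), a distance of √(0.6² + 6.5²) ≈ 6.5.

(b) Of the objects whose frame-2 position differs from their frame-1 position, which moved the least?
the purple star

(moved 2.8)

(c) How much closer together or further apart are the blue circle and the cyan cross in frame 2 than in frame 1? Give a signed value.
-7.2

Distance in frame 1: 12.9. Distance in frame 2: 5.7.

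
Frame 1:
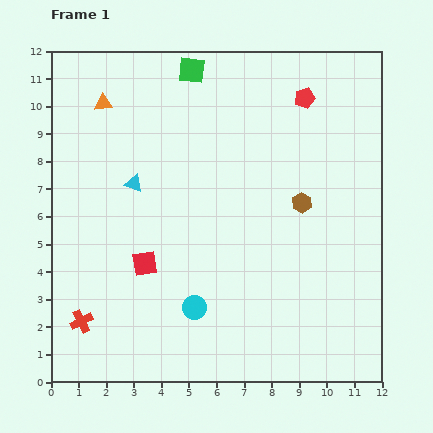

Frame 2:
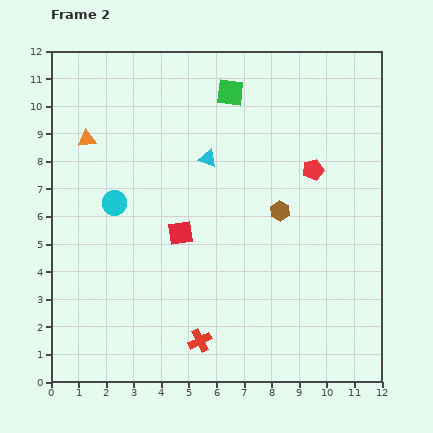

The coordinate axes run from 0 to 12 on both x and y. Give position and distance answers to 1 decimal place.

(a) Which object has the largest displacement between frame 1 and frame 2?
the cyan circle

(moved 4.8; next 4.4)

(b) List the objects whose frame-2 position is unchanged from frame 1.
none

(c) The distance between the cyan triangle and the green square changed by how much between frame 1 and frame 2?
-2.1

Distance in frame 1: 4.6. Distance in frame 2: 2.5.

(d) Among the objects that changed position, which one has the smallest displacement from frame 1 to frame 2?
the brown hexagon

(moved 0.9)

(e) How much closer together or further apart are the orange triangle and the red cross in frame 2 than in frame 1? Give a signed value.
+0.5

Distance in frame 1: 7.9. Distance in frame 2: 8.4.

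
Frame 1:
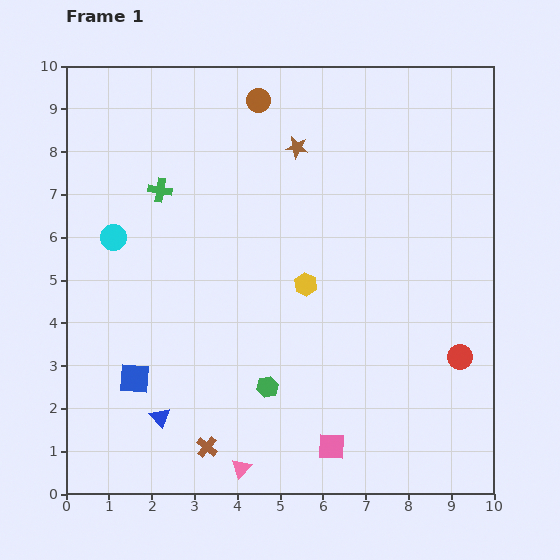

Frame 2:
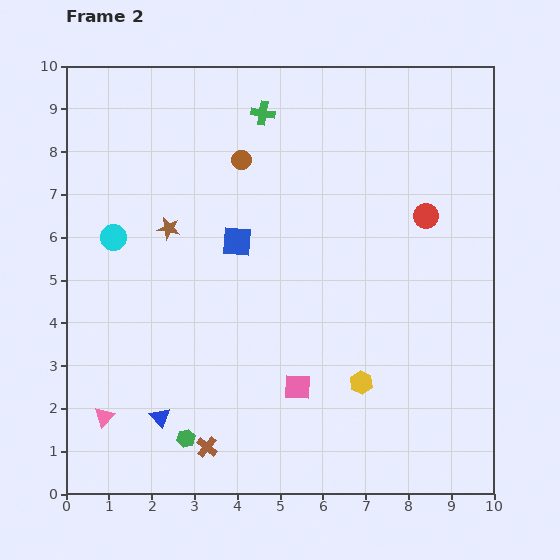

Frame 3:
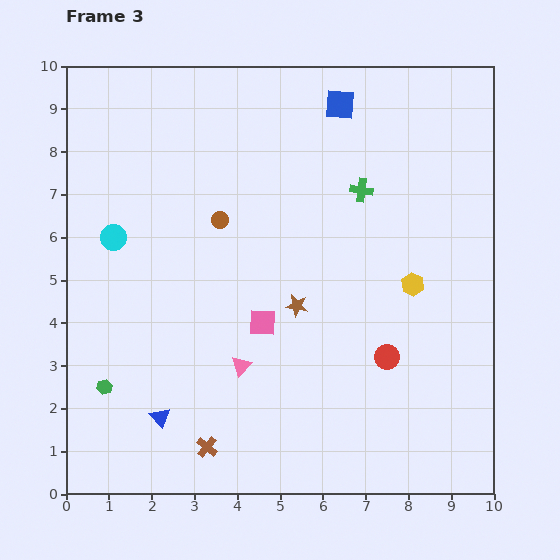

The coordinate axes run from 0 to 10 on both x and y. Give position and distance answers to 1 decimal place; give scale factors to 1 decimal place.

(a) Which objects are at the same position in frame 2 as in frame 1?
the blue triangle, the cyan circle, the brown cross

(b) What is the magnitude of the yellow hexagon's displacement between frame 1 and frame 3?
2.5

The yellow hexagon moved from (5.6, 4.9) to (8.1, 4.9), a distance of √(2.5² + 0.0²) ≈ 2.5.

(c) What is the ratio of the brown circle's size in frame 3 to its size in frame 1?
0.7×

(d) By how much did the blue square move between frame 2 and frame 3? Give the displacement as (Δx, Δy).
(2.4, 3.2)

The blue square was at (4.0, 5.9) in frame 2 and (6.4, 9.1) in frame 3.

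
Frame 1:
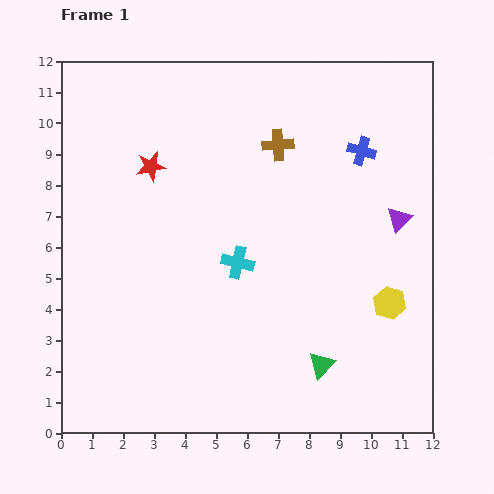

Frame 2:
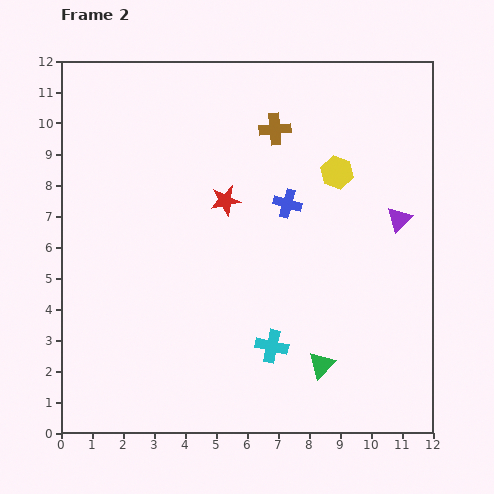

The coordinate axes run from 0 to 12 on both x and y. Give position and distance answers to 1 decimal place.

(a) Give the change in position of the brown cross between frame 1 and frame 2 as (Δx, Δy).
(-0.1, 0.5)

The brown cross was at (7.0, 9.3) in frame 1 and (6.9, 9.8) in frame 2.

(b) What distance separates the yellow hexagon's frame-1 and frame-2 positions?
4.5

The yellow hexagon moved from (10.6, 4.2) to (8.9, 8.4), a distance of √(1.7² + 4.2²) ≈ 4.5.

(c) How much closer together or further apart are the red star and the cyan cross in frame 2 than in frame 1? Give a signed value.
+0.7

Distance in frame 1: 4.2. Distance in frame 2: 4.9.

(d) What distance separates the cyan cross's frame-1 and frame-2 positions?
2.9

The cyan cross moved from (5.7, 5.5) to (6.8, 2.8), a distance of √(1.1² + 2.7²) ≈ 2.9.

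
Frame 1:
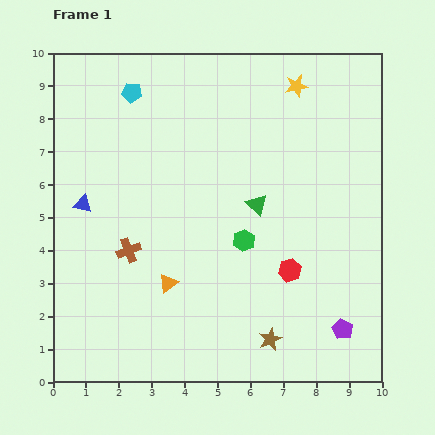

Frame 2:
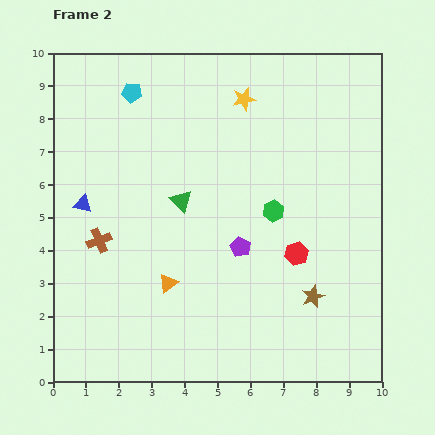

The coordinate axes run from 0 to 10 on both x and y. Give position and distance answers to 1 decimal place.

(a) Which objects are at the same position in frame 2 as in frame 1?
the orange triangle, the cyan pentagon, the blue triangle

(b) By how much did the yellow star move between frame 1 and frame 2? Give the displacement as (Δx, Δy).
(-1.6, -0.4)

The yellow star was at (7.4, 9.0) in frame 1 and (5.8, 8.6) in frame 2.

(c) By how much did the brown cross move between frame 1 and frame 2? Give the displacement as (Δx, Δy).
(-0.9, 0.3)

The brown cross was at (2.3, 4.0) in frame 1 and (1.4, 4.3) in frame 2.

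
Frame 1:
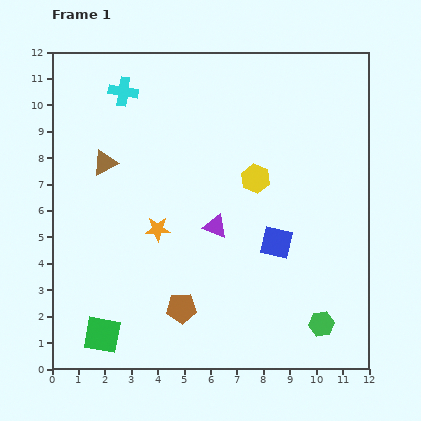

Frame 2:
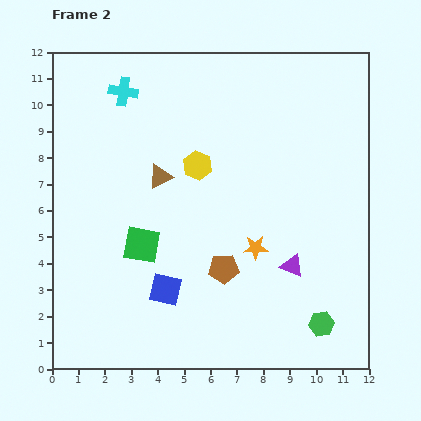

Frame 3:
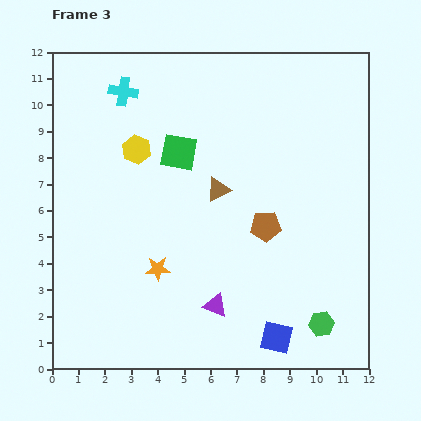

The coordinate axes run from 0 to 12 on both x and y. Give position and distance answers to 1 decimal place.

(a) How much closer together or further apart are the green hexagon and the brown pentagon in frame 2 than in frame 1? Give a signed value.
-1.0

Distance in frame 1: 5.3. Distance in frame 2: 4.3.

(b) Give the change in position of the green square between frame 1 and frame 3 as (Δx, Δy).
(2.9, 6.9)

The green square was at (1.9, 1.3) in frame 1 and (4.8, 8.2) in frame 3.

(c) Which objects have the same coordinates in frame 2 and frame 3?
the cyan cross, the green hexagon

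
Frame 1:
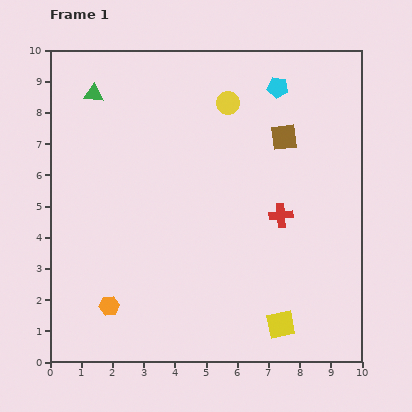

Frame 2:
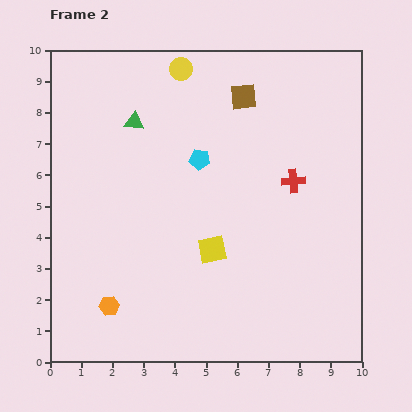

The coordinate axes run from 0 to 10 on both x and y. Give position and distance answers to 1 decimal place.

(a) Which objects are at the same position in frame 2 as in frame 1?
the orange hexagon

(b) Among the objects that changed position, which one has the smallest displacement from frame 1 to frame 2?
the red cross

(moved 1.2)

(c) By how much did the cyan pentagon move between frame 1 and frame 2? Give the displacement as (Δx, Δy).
(-2.5, -2.3)

The cyan pentagon was at (7.3, 8.8) in frame 1 and (4.8, 6.5) in frame 2.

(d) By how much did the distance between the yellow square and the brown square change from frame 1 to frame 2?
-1.0

Distance in frame 1: 6.0. Distance in frame 2: 5.0.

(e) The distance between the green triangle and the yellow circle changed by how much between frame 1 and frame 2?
-2.0

Distance in frame 1: 4.3. Distance in frame 2: 2.3.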